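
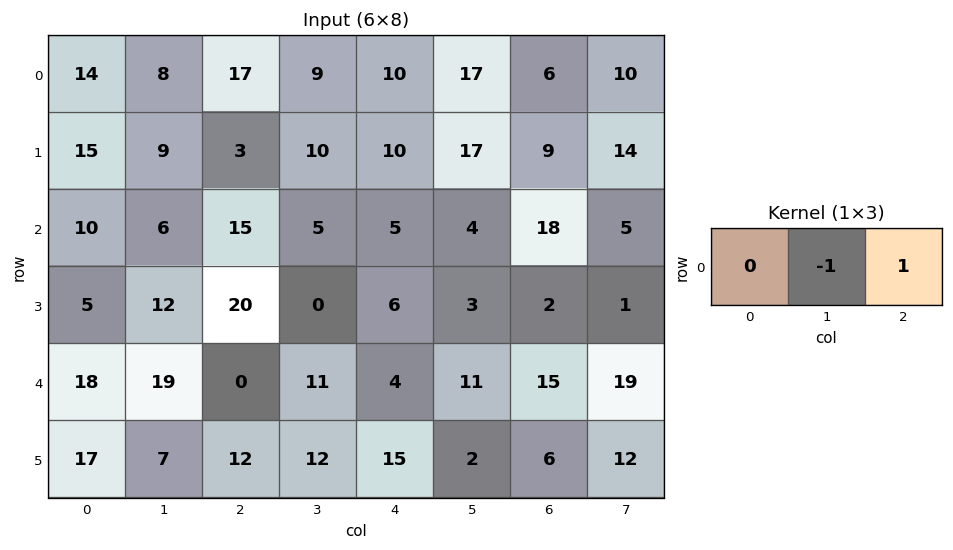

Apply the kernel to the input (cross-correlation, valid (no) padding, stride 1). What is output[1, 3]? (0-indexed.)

The receptive field on the input at this output position is [10 10 17]. Elementwise product with the kernel and sum: 10·-1 + 17·1.

7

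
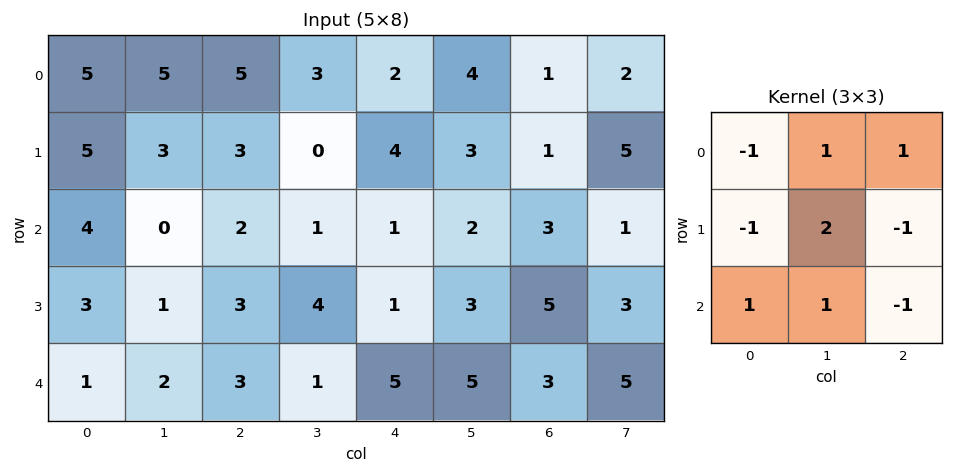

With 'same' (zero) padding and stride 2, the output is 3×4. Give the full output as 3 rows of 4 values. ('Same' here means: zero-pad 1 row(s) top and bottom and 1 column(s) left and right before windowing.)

Output[0,0]: The receptive field on the zero-padded input at this output position is [0 0 0 / 0 5 5 / 0 5 3]. Elementwise product with the kernel and sum: 0·-1 + 0·1 + 0·1 + 0·-1 + 5·2 + 5·-1 + 0·1 + 5·1 + 3·-1.
Output[0,1]: The receptive field on the zero-padded input at this output position is [0 0 0 / 5 5 3 / 3 3 0]. Elementwise product with the kernel and sum: 0·-1 + 0·1 + 0·1 + 5·-1 + 5·2 + 3·-1 + 3·1 + 3·1 + 0·-1.

7 8 -2 -5
18 3 8 11
4 9 4 1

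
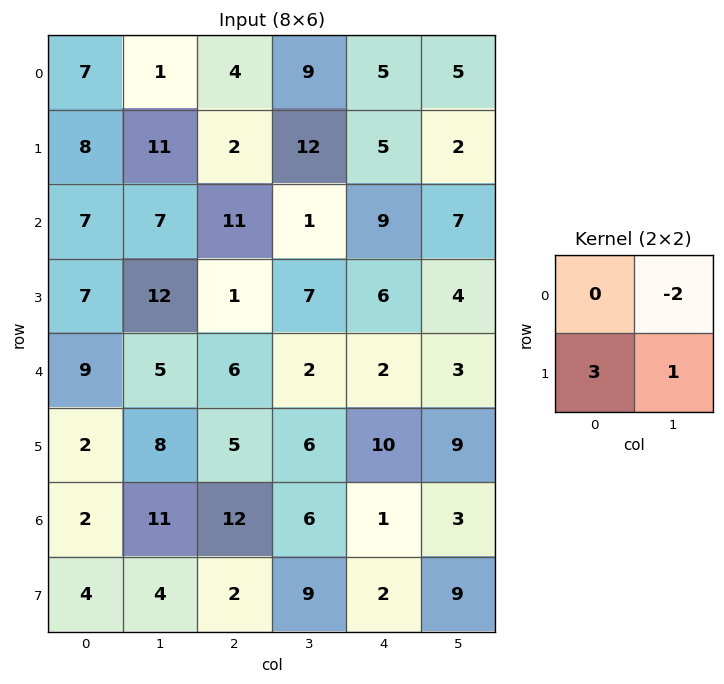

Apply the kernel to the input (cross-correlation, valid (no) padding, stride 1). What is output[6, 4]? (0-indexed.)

The receptive field on the input at this output position is [1 3 / 2 9]. Elementwise product with the kernel and sum: 3·-2 + 2·3 + 9·1.

9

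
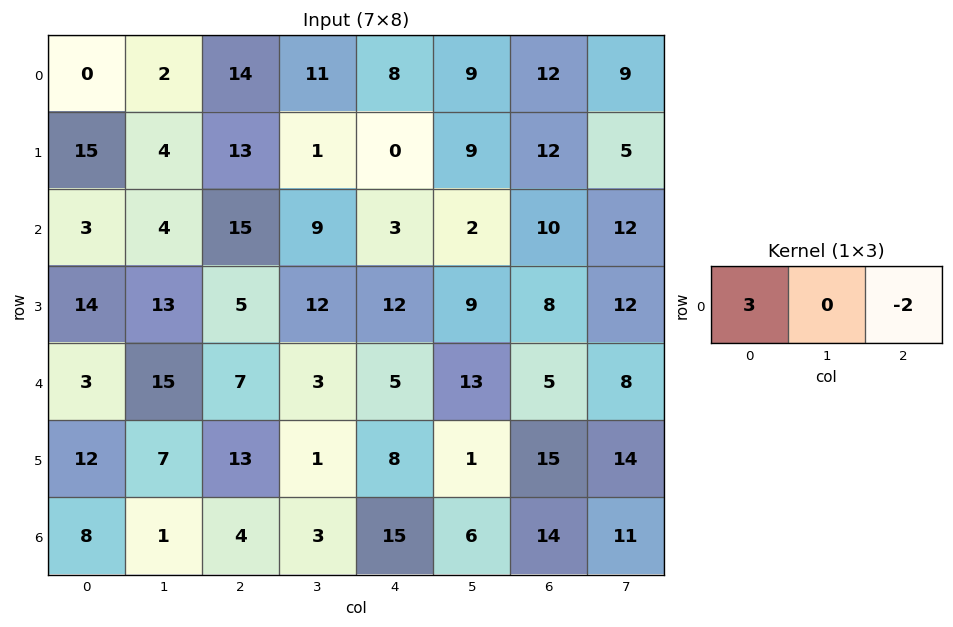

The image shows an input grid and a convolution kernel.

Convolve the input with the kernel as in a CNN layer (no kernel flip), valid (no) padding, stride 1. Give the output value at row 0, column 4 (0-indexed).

The receptive field on the input at this output position is [8 9 12]. Elementwise product with the kernel and sum: 8·3 + 12·-2.

0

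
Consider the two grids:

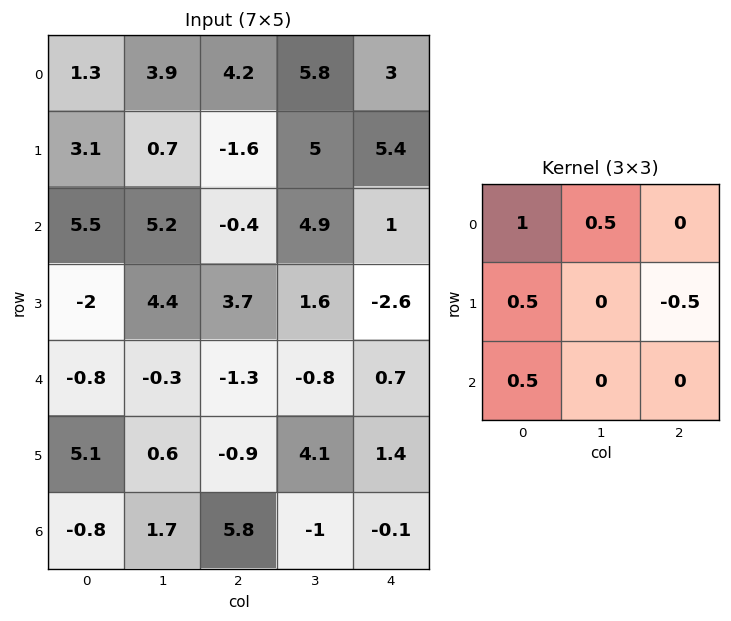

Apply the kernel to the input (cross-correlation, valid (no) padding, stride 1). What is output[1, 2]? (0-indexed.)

2.05

The receptive field on the input at this output position is [-1.6 5 5.4 / -0.4 4.9 1 / 3.7 1.6 -2.6]. Elementwise product with the kernel and sum: -1.6·1 + 5·0.5 + -0.4·0.5 + 1·-0.5 + 3.7·0.5.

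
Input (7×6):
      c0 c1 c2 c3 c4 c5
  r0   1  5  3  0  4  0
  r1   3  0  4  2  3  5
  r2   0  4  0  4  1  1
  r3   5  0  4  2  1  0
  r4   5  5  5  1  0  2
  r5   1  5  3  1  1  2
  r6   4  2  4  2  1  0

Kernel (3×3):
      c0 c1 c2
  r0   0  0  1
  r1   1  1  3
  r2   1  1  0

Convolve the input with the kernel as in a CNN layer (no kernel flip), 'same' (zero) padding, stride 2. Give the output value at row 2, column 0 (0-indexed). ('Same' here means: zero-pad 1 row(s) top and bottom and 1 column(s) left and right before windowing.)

The receptive field on the zero-padded input at this output position is [0 5 0 / 0 5 5 / 0 1 5]. Elementwise product with the kernel and sum: 0·1 + 0·1 + 5·1 + 5·3 + 0·1 + 1·1.

21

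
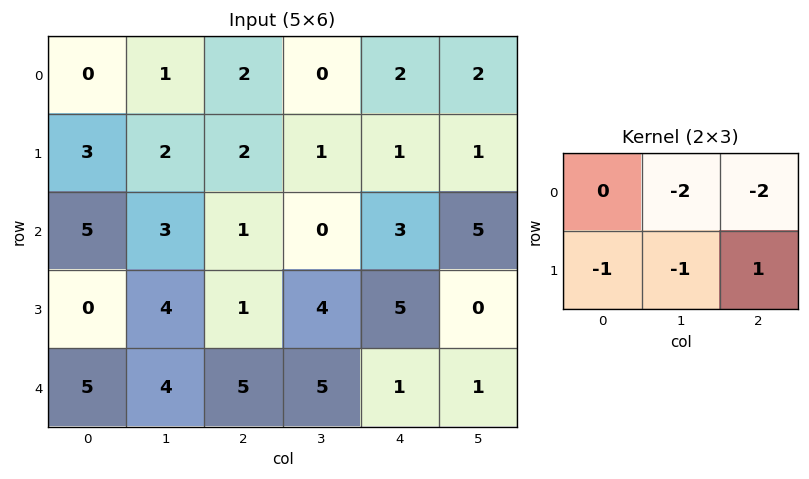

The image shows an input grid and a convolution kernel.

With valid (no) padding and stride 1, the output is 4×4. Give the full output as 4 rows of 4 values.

-9 -7 -6 -9
-15 -10 -2 -2
-11 -3 -6 -25
-14 -14 -27 -15

Output[0,0]: The receptive field on the input at this output position is [0 1 2 / 3 2 2]. Elementwise product with the kernel and sum: 1·-2 + 2·-2 + 3·-1 + 2·-1 + 2·1.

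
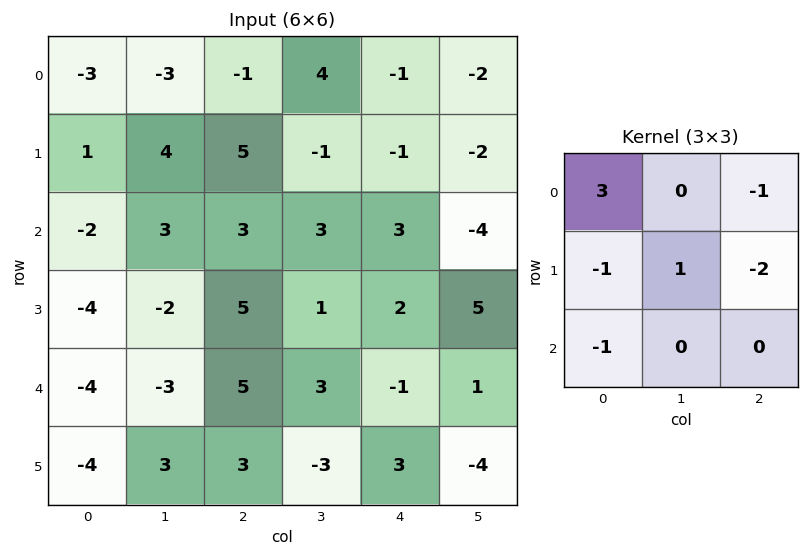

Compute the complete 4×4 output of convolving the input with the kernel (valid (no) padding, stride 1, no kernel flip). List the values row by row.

Output[0,0]: The receptive field on the input at this output position is [-3 -3 -1 / 1 4 5 / -2 3 3]. Elementwise product with the kernel and sum: -3·3 + -1·-1 + 1·-1 + 4·1 + 5·-2 + -2·-1.

-13 -13 -9 15
1 9 5 6
-13 14 -7 1
-22 -8 10 -5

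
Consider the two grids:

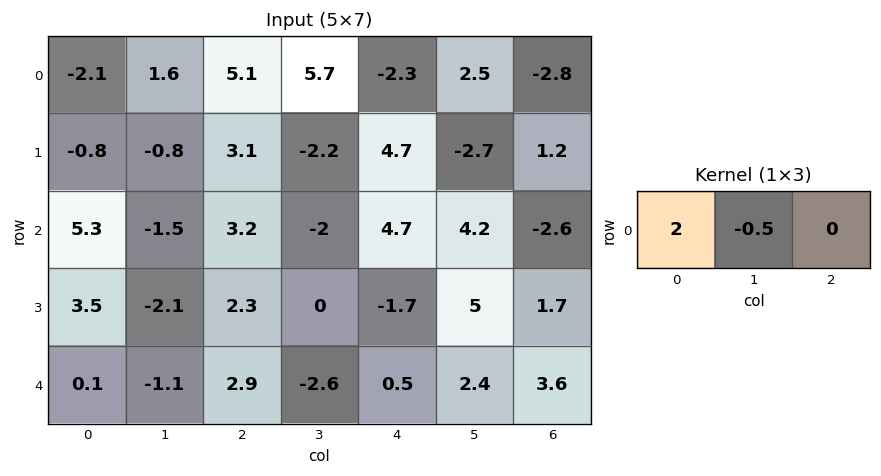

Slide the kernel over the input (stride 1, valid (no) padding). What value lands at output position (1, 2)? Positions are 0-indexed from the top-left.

7.3

The receptive field on the input at this output position is [3.1 -2.2 4.7]. Elementwise product with the kernel and sum: 3.1·2 + -2.2·-0.5.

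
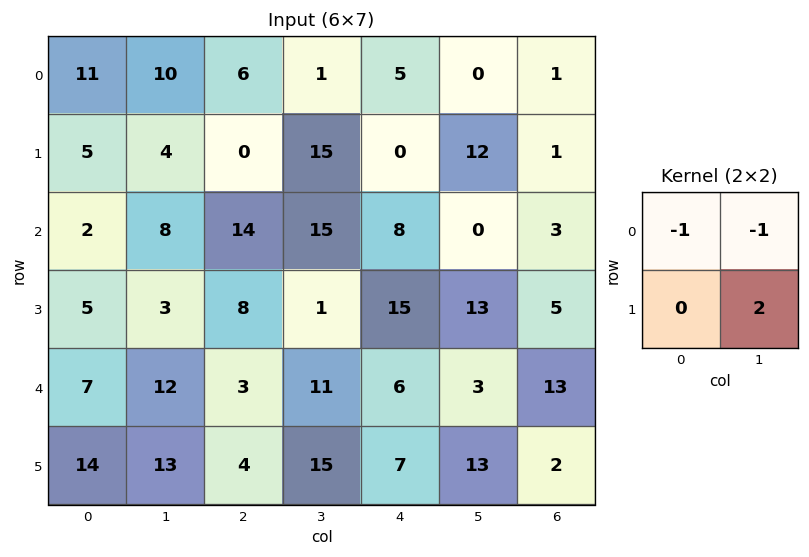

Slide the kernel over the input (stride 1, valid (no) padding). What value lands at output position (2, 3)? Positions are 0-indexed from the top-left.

7

The receptive field on the input at this output position is [15 8 / 1 15]. Elementwise product with the kernel and sum: 15·-1 + 8·-1 + 15·2.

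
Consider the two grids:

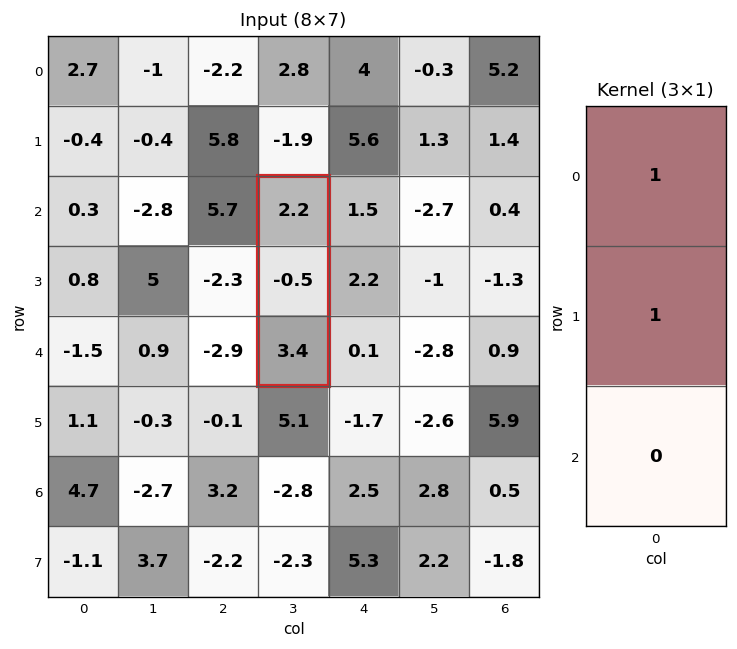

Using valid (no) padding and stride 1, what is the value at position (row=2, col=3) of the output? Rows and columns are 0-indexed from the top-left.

1.7

The receptive field on the input at this output position is [2.2 / -0.5 / 3.4]. Elementwise product with the kernel and sum: 2.2·1 + -0.5·1.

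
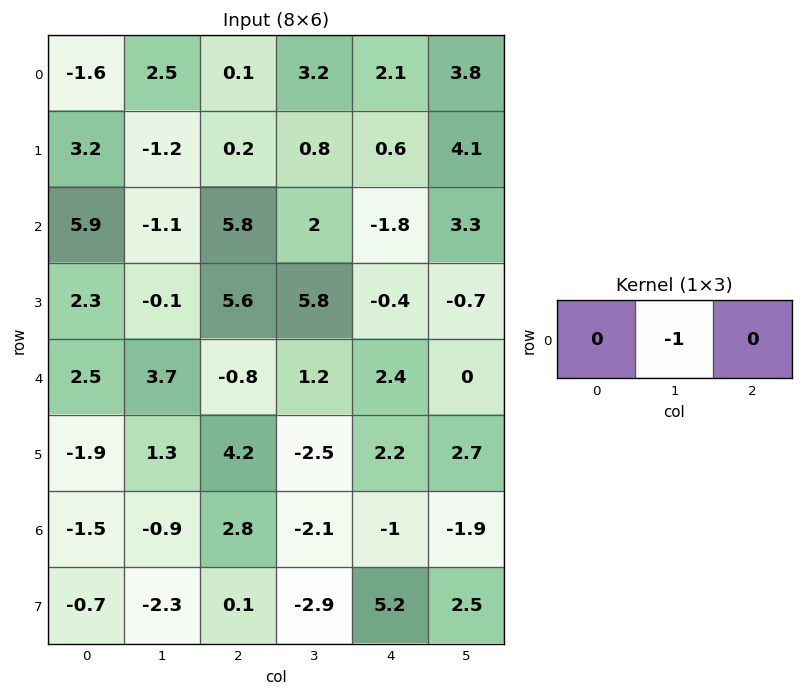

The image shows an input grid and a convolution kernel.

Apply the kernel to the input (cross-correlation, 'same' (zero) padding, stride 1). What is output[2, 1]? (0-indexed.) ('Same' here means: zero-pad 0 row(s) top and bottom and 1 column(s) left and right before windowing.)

1.1

The receptive field on the zero-padded input at this output position is [5.9 -1.1 5.8]. Elementwise product with the kernel and sum: -1.1·-1.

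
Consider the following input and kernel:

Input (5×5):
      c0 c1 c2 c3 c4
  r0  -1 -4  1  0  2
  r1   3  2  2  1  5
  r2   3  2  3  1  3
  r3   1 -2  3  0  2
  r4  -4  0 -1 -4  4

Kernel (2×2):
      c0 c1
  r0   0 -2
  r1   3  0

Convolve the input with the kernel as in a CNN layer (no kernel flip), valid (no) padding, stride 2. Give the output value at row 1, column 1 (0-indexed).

The receptive field on the input at this output position is [3 1 / 3 0]. Elementwise product with the kernel and sum: 1·-2 + 3·3.

7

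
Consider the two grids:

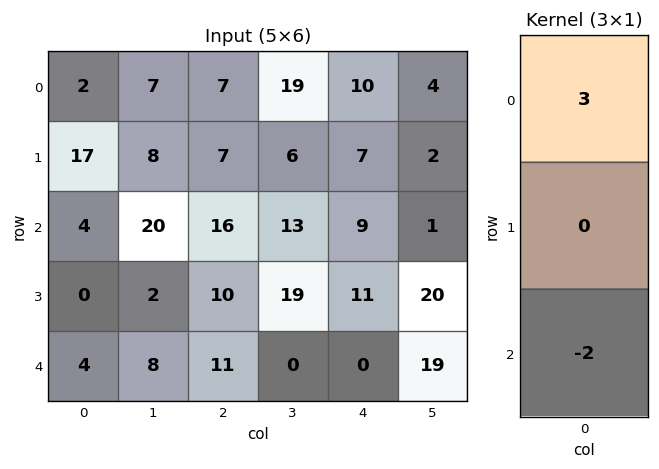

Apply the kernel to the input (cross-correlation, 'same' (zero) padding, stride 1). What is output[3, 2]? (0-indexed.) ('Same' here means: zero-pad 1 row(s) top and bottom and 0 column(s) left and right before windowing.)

26

The receptive field on the zero-padded input at this output position is [16 / 10 / 11]. Elementwise product with the kernel and sum: 16·3 + 11·-2.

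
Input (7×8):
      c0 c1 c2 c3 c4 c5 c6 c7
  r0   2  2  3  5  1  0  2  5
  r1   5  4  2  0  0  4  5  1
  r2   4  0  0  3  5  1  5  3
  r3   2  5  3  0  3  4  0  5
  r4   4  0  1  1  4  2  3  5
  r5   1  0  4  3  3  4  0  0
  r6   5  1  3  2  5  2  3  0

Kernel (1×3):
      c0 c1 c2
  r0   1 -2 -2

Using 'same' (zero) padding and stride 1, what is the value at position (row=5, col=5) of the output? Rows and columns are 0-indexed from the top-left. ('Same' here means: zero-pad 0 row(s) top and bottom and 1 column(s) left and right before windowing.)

-5

The receptive field on the zero-padded input at this output position is [3 4 0]. Elementwise product with the kernel and sum: 3·1 + 4·-2 + 0·-2.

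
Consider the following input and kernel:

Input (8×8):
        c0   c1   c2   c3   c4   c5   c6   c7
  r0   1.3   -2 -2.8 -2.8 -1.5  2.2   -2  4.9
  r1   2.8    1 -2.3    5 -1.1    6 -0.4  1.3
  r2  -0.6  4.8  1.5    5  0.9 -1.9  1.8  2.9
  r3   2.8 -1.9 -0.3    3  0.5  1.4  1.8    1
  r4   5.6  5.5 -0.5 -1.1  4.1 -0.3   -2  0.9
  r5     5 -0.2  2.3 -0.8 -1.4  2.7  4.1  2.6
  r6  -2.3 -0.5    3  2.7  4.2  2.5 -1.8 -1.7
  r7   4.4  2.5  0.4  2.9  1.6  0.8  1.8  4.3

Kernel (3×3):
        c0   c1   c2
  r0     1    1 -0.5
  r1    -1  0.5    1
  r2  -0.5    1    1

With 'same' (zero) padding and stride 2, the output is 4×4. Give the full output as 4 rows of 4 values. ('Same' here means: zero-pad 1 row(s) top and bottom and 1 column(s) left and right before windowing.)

Output[0,0]: The receptive field on the zero-padded input at this output position is [0 0 0 / 0 1.3 -2 / 0 2.8 1]. Elementwise product with the kernel and sum: 0·1 + 0·1 + 0·-0.5 + 0·-1 + 1.3·0.5 + -2·1 + 0·-0.5 + 2.8·1 + 1·1.

2.45 0 6.65 -0.4
7.7 0.8 -5.15 12.75
16.85 -8.95 7.35 8.25
10.35 9.25 -0.7 6.1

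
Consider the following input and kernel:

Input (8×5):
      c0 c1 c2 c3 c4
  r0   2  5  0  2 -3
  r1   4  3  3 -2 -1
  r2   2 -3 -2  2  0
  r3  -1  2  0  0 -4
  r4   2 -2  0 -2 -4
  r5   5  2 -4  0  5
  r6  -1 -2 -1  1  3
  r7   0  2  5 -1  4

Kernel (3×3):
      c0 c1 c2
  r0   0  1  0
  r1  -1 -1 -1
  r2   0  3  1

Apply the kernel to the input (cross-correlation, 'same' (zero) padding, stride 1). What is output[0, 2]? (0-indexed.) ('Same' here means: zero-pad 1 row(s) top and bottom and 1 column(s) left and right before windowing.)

0

The receptive field on the zero-padded input at this output position is [0 0 0 / 5 0 2 / 3 3 -2]. Elementwise product with the kernel and sum: 0·1 + 5·-1 + 0·-1 + 2·-1 + 3·3 + -2·1.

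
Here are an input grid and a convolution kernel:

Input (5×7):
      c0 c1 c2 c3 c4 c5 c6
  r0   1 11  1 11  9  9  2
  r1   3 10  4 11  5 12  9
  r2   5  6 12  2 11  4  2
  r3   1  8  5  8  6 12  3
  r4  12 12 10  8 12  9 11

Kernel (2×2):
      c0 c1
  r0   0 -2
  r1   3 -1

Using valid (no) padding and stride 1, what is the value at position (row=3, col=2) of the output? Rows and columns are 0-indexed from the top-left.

The receptive field on the input at this output position is [5 8 / 10 8]. Elementwise product with the kernel and sum: 8·-2 + 10·3 + 8·-1.

6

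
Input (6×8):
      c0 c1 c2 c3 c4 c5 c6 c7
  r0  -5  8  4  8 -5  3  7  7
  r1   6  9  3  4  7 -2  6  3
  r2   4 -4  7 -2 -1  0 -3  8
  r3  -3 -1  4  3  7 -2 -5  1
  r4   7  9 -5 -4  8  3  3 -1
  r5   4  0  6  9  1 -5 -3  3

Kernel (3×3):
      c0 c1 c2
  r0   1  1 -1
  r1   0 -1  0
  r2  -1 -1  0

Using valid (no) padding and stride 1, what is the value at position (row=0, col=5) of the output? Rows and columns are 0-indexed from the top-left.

The receptive field on the input at this output position is [3 7 7 / -2 6 3 / 0 -3 8]. Elementwise product with the kernel and sum: 3·1 + 7·1 + 7·-1 + 6·-1 + 0·-1 + -3·-1.

0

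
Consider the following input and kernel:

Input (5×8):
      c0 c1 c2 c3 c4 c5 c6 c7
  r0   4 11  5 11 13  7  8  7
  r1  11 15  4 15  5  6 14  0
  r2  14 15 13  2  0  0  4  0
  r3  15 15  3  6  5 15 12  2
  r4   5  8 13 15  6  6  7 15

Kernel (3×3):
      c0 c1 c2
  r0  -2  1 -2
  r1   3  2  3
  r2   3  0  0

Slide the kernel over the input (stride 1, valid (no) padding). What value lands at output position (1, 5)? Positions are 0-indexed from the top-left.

The receptive field on the input at this output position is [6 14 0 / 0 4 0 / 15 12 2]. Elementwise product with the kernel and sum: 6·-2 + 14·1 + 0·-2 + 0·3 + 4·2 + 0·3 + 15·3.

55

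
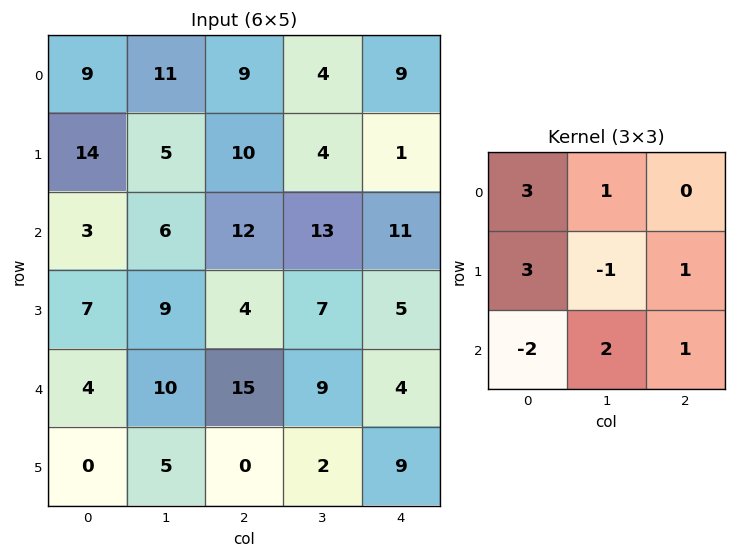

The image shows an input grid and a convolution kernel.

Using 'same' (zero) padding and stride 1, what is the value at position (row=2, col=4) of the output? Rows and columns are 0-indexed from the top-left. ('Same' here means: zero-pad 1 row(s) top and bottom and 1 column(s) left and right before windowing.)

37

The receptive field on the zero-padded input at this output position is [4 1 0 / 13 11 0 / 7 5 0]. Elementwise product with the kernel and sum: 4·3 + 1·1 + 13·3 + 11·-1 + 0·1 + 7·-2 + 5·2 + 0·1.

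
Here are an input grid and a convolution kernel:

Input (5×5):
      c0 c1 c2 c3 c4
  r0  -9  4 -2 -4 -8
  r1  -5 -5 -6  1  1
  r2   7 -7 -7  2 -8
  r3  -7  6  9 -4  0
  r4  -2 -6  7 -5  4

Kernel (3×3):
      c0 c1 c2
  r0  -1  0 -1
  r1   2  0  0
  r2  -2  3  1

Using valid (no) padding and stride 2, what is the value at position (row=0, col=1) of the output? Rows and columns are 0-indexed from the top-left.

10

The receptive field on the input at this output position is [-2 -4 -8 / -6 1 1 / -7 2 -8]. Elementwise product with the kernel and sum: -2·-1 + -8·-1 + -6·2 + -7·-2 + 2·3 + -8·1.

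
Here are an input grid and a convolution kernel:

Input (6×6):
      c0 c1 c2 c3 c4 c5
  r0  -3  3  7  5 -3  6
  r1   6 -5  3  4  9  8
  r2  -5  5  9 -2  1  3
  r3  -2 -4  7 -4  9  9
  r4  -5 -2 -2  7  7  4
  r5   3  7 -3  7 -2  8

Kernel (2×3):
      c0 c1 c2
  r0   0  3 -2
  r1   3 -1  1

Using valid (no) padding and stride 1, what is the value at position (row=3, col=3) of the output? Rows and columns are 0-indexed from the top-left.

27

The receptive field on the input at this output position is [-4 9 9 / 7 7 4]. Elementwise product with the kernel and sum: 9·3 + 9·-2 + 7·3 + 7·-1 + 4·1.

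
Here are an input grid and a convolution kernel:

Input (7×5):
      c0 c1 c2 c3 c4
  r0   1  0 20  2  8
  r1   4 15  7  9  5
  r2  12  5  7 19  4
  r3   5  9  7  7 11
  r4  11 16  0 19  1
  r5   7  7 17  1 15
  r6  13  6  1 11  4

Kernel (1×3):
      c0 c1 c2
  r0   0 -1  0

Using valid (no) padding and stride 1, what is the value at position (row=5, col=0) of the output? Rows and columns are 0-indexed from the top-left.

The receptive field on the input at this output position is [7 7 17]. Elementwise product with the kernel and sum: 7·-1.

-7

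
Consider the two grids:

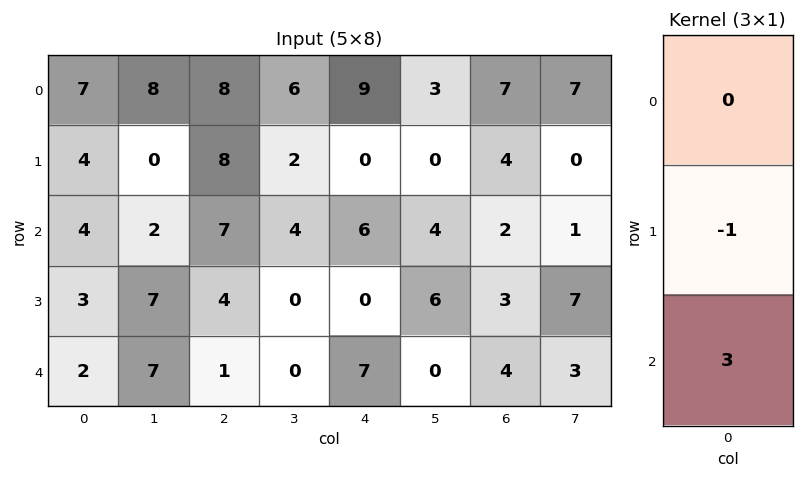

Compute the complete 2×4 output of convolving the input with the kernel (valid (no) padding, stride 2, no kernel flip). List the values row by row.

Output[0,0]: The receptive field on the input at this output position is [7 / 4 / 4]. Elementwise product with the kernel and sum: 4·-1 + 4·3.
Output[0,1]: The receptive field on the input at this output position is [8 / 8 / 7]. Elementwise product with the kernel and sum: 8·-1 + 7·3.

8 13 18 2
3 -1 21 9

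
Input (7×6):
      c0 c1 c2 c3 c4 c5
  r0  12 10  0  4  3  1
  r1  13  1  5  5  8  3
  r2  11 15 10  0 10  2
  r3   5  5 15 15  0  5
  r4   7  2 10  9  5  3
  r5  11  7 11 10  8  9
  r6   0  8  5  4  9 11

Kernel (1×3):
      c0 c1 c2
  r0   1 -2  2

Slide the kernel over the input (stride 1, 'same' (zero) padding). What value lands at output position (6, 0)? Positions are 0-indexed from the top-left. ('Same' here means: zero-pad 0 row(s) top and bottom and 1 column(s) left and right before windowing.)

16

The receptive field on the zero-padded input at this output position is [0 0 8]. Elementwise product with the kernel and sum: 0·1 + 0·-2 + 8·2.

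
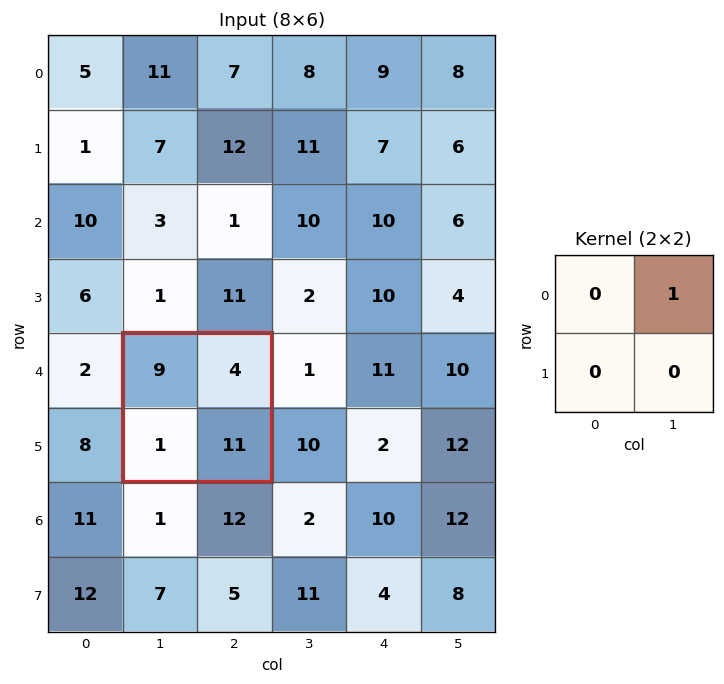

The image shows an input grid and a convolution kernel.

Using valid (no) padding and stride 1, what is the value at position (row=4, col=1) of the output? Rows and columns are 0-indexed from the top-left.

4

The receptive field on the input at this output position is [9 4 / 1 11]. Elementwise product with the kernel and sum: 4·1.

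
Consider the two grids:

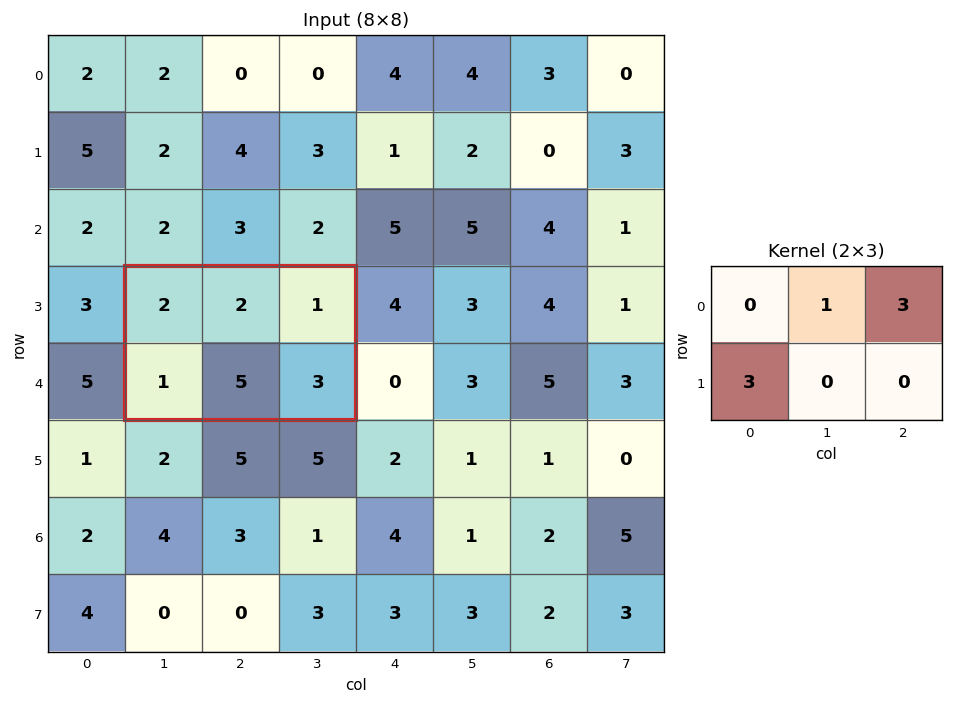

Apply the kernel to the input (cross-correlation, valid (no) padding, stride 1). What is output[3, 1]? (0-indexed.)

The receptive field on the input at this output position is [2 2 1 / 1 5 3]. Elementwise product with the kernel and sum: 2·1 + 1·3 + 1·3.

8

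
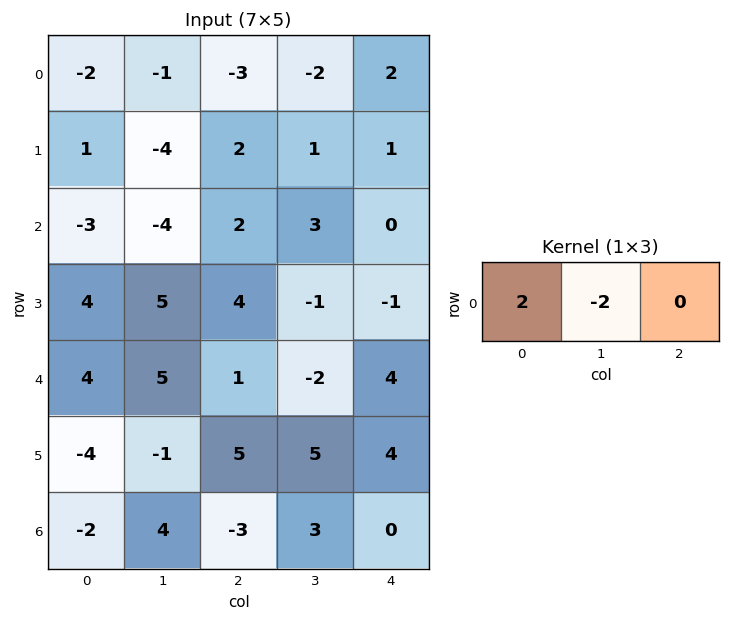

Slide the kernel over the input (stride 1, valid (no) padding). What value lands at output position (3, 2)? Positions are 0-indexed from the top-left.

The receptive field on the input at this output position is [4 -1 -1]. Elementwise product with the kernel and sum: 4·2 + -1·-2.

10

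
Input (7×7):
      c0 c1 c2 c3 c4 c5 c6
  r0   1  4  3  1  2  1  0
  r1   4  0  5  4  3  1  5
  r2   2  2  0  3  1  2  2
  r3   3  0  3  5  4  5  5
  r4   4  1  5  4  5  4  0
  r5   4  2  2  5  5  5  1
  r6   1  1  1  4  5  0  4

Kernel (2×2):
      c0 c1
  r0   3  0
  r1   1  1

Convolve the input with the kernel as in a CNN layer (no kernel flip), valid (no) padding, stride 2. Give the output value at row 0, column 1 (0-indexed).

18

The receptive field on the input at this output position is [3 1 / 5 4]. Elementwise product with the kernel and sum: 3·3 + 5·1 + 4·1.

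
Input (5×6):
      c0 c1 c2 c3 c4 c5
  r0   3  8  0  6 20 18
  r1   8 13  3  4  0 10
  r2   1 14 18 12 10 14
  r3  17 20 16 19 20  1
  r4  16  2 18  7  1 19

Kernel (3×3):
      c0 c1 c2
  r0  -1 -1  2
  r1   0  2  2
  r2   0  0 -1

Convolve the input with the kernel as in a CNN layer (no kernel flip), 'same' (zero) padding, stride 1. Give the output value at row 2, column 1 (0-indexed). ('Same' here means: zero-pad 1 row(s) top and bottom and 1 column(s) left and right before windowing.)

33

The receptive field on the zero-padded input at this output position is [8 13 3 / 1 14 18 / 17 20 16]. Elementwise product with the kernel and sum: 8·-1 + 13·-1 + 3·2 + 14·2 + 18·2 + 16·-1.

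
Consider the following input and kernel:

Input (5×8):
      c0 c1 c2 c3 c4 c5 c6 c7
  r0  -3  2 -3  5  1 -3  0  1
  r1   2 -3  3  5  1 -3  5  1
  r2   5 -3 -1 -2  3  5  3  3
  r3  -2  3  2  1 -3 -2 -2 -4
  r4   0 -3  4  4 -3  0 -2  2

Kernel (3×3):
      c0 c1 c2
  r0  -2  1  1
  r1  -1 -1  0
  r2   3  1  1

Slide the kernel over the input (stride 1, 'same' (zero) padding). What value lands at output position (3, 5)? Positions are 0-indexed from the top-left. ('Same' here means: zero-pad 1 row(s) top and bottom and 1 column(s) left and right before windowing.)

The receptive field on the zero-padded input at this output position is [3 5 3 / -3 -2 -2 / -3 0 -2]. Elementwise product with the kernel and sum: 3·-2 + 5·1 + 3·1 + -3·-1 + -2·-1 + -3·3 + 0·1 + -2·1.

-4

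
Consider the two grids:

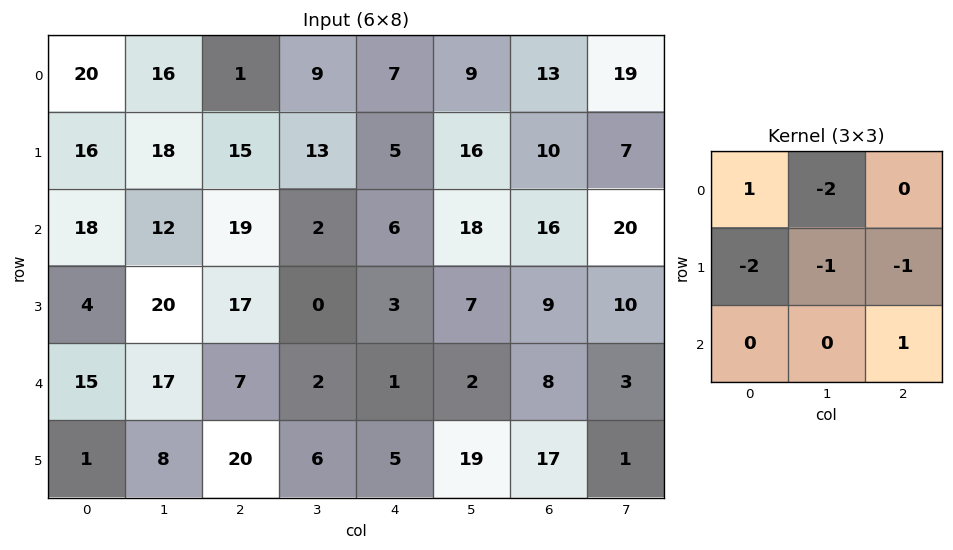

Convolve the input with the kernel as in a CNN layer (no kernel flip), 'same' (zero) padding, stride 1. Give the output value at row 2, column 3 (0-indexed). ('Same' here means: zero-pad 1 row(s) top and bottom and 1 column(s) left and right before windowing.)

The receptive field on the zero-padded input at this output position is [15 13 5 / 19 2 6 / 17 0 3]. Elementwise product with the kernel and sum: 15·1 + 13·-2 + 19·-2 + 2·-1 + 6·-1 + 3·1.

-54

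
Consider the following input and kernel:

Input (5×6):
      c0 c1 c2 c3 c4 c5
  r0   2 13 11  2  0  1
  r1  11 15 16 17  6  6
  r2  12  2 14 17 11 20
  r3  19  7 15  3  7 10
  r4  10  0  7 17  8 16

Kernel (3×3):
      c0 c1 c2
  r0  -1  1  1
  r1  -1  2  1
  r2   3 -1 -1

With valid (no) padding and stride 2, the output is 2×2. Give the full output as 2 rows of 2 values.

Output[0,0]: The receptive field on the input at this output position is [2 13 11 / 11 15 16 / 12 2 14]. Elementwise product with the kernel and sum: 2·-1 + 13·1 + 11·1 + 11·-1 + 15·2 + 16·1 + 12·3 + 2·-1 + 14·-1.

77 29
37 8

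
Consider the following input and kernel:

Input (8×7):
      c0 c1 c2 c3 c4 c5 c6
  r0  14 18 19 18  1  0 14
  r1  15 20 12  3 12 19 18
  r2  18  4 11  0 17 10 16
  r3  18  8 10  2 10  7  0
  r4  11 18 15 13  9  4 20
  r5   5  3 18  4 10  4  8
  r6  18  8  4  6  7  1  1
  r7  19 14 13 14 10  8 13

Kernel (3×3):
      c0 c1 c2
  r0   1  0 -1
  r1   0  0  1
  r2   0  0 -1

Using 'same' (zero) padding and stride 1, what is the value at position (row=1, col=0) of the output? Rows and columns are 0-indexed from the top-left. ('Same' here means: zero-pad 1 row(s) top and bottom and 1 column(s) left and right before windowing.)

The receptive field on the zero-padded input at this output position is [0 14 18 / 0 15 20 / 0 18 4]. Elementwise product with the kernel and sum: 0·1 + 18·-1 + 20·1 + 4·-1.

-2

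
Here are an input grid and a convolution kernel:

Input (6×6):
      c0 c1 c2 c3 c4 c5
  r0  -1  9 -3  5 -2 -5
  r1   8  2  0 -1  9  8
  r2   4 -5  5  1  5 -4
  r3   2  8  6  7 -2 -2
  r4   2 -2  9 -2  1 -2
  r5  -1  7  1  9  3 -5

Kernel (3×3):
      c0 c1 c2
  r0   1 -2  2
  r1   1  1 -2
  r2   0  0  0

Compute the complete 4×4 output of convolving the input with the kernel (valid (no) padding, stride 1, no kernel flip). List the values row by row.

-15 29 -36 -9
-7 -2 16 11
22 -13 30 -8
-20 21 -7 10

Output[0,0]: The receptive field on the input at this output position is [-1 9 -3 / 8 2 0 / 4 -5 5]. Elementwise product with the kernel and sum: -1·1 + 9·-2 + -3·2 + 8·1 + 2·1 + 0·-2.
Output[0,1]: The receptive field on the input at this output position is [9 -3 5 / 2 0 -1 / -5 5 1]. Elementwise product with the kernel and sum: 9·1 + -3·-2 + 5·2 + 2·1 + 0·1 + -1·-2.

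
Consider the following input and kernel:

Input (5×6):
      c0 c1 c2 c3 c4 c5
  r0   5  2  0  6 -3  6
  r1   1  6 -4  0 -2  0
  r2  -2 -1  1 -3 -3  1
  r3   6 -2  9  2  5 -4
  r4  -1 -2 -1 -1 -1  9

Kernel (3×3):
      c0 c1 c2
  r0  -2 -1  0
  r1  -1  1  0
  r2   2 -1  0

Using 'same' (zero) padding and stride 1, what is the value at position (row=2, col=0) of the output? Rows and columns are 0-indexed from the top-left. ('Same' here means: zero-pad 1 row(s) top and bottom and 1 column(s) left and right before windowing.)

-9

The receptive field on the zero-padded input at this output position is [0 1 6 / 0 -2 -1 / 0 6 -2]. Elementwise product with the kernel and sum: 0·-2 + 1·-1 + 0·-1 + -2·1 + 0·2 + 6·-1.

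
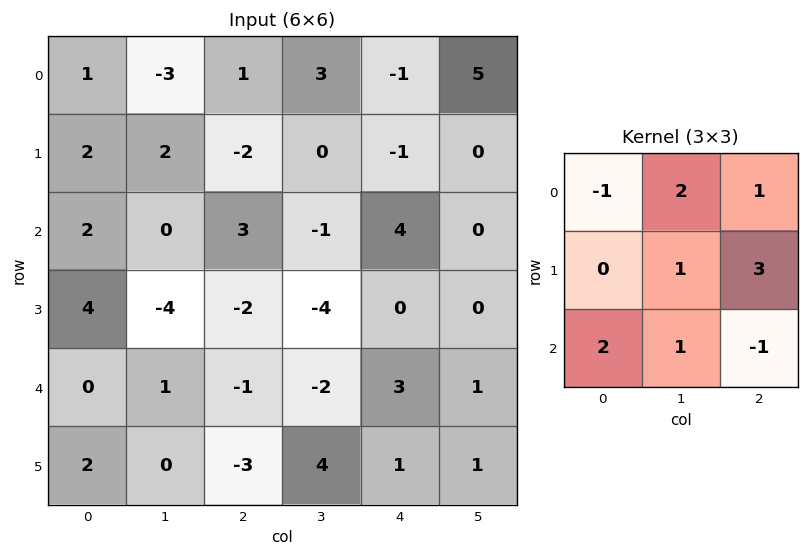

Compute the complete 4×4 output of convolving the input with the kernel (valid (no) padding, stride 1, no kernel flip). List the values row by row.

Output[0,0]: The receptive field on the input at this output position is [1 -3 1 / 2 2 -2 / 2 0 3]. Elementwise product with the kernel and sum: 1·-1 + -3·2 + 1·1 + 2·1 + -2·3 + 2·2 + 0·1 + 3·-1.
Output[0,1]: The receptive field on the input at this output position is [-3 1 3 / 2 -2 0 / 0 3 -1]. Elementwise product with the kernel and sum: -3·-1 + 1·2 + 3·1 + -2·1 + 0·3 + 0·2 + 3·1 + -1·-1.

-9 10 2 1
15 -12 4 -6
-7 -6 -12 7
-9 -18 -2 18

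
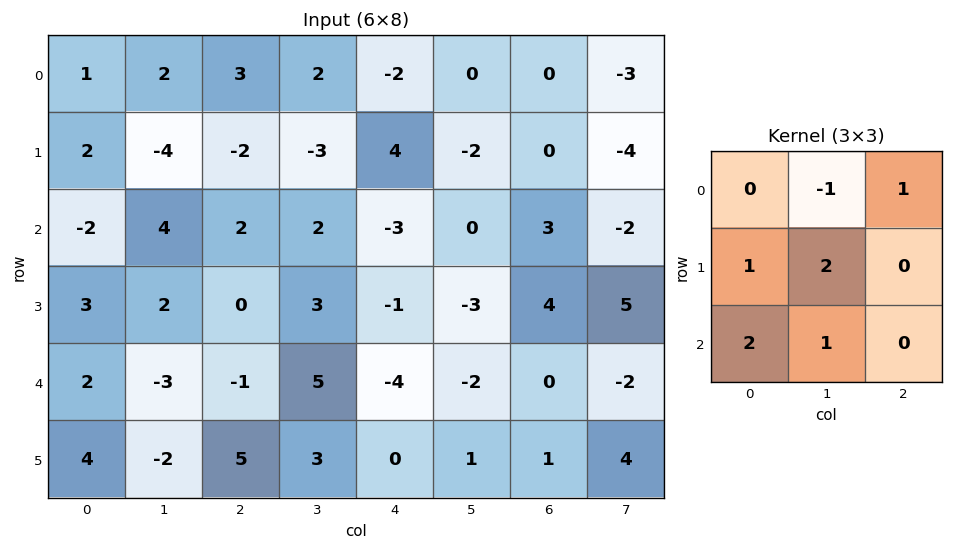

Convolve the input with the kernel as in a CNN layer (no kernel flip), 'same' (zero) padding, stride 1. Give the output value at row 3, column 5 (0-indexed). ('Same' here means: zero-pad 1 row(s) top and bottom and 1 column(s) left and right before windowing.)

-14

The receptive field on the zero-padded input at this output position is [-3 0 3 / -1 -3 4 / -4 -2 0]. Elementwise product with the kernel and sum: 0·-1 + 3·1 + -1·1 + -3·2 + -4·2 + -2·1.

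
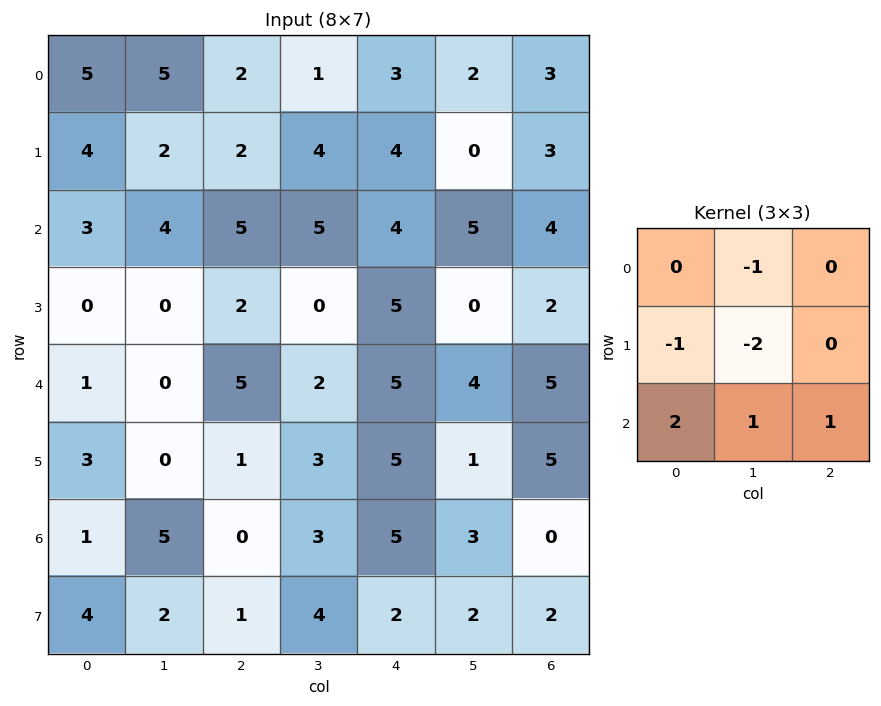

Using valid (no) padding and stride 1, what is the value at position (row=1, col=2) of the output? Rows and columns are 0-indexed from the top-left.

The receptive field on the input at this output position is [2 4 4 / 5 5 4 / 2 0 5]. Elementwise product with the kernel and sum: 4·-1 + 5·-1 + 5·-2 + 2·2 + 0·1 + 5·1.

-10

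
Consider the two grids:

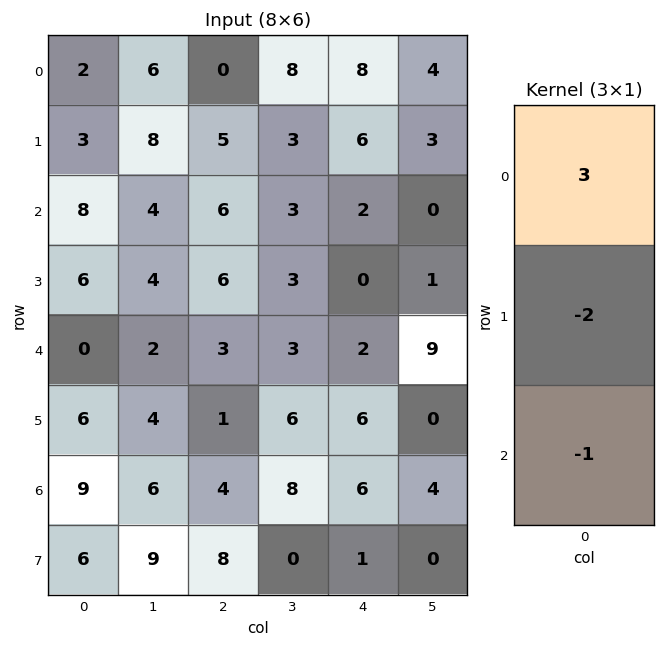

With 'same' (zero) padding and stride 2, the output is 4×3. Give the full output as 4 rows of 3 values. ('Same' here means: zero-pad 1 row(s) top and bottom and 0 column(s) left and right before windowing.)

Output[0,0]: The receptive field on the zero-padded input at this output position is [0 / 2 / 3]. Elementwise product with the kernel and sum: 0·3 + 2·-2 + 3·-1.

-7 -5 -22
-13 -3 14
12 11 -10
-6 -13 5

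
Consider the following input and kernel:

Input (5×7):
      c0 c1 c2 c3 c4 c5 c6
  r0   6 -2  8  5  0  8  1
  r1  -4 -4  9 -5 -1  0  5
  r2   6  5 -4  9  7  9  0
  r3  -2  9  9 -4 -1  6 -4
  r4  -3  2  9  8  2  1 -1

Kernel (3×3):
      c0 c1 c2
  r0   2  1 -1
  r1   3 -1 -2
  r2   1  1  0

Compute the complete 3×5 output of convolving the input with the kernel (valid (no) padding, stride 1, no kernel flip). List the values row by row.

Output[0,0]: The receptive field on the input at this output position is [6 -2 8 / -4 -4 9 / 6 5 -4]. Elementwise product with the kernel and sum: 6·2 + -2·1 + 8·-1 + -4·3 + -4·-1 + 9·-2 + 6·1 + 5·1.

-13 -11 60 4 10
7 25 -16 -14 10
-13 34 44 3 25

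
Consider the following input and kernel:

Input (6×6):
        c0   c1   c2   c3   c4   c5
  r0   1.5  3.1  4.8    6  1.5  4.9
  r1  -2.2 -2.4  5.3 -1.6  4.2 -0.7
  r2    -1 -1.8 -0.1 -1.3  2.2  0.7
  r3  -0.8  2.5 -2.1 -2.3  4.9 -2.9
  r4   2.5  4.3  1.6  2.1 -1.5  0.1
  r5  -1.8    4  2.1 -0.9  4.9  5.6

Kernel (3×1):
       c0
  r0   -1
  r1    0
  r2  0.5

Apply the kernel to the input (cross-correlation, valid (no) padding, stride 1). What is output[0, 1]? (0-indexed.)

-4

The receptive field on the input at this output position is [3.1 / -2.4 / -1.8]. Elementwise product with the kernel and sum: 3.1·-1 + -1.8·0.5.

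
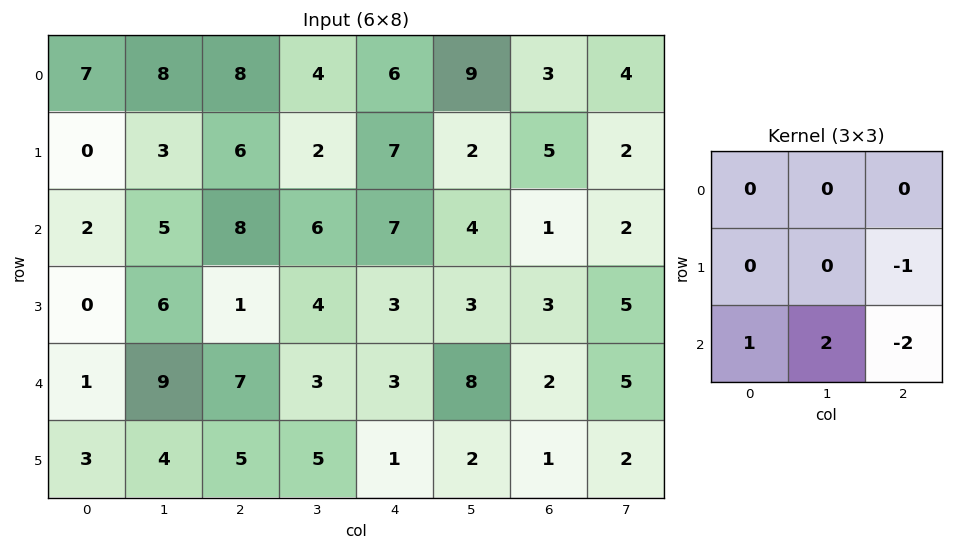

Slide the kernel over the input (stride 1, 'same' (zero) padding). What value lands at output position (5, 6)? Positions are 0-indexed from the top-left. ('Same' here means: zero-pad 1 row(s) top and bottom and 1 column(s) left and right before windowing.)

-2

The receptive field on the zero-padded input at this output position is [8 2 5 / 2 1 2 / 0 0 0]. Elementwise product with the kernel and sum: 2·-1 + 0·1 + 0·2 + 0·-2.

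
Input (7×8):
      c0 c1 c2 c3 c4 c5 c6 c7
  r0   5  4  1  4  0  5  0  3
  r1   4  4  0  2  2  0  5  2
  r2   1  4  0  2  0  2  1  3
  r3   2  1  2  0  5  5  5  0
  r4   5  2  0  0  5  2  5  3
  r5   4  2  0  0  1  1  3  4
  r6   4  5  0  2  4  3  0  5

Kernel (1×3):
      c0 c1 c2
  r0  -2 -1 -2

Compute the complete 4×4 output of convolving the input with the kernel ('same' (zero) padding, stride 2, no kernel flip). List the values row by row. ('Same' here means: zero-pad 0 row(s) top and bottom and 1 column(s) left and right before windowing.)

-13 -17 -18 -16
-9 -12 -8 -11
-9 -4 -9 -15
-14 -14 -14 -16

Output[0,0]: The receptive field on the zero-padded input at this output position is [0 5 4]. Elementwise product with the kernel and sum: 0·-2 + 5·-1 + 4·-2.
Output[0,1]: The receptive field on the zero-padded input at this output position is [4 1 4]. Elementwise product with the kernel and sum: 4·-2 + 1·-1 + 4·-2.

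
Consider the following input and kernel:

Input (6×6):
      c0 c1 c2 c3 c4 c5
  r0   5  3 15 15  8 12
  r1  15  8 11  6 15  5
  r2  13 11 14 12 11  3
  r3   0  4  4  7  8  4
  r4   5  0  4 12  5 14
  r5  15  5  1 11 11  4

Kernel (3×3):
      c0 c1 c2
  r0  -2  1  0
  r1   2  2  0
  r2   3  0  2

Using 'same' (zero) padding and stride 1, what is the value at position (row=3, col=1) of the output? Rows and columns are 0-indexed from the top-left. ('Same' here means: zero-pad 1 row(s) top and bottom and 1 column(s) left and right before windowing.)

16

The receptive field on the zero-padded input at this output position is [13 11 14 / 0 4 4 / 5 0 4]. Elementwise product with the kernel and sum: 13·-2 + 11·1 + 0·2 + 4·2 + 5·3 + 4·2.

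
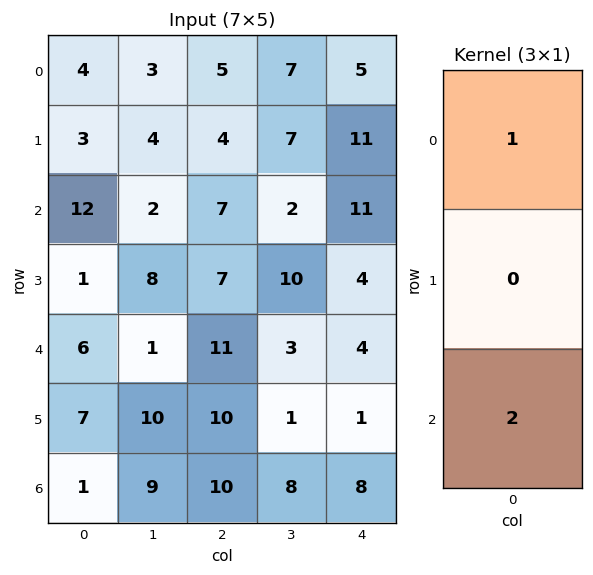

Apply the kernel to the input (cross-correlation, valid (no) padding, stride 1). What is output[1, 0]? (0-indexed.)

5

The receptive field on the input at this output position is [3 / 12 / 1]. Elementwise product with the kernel and sum: 3·1 + 1·2.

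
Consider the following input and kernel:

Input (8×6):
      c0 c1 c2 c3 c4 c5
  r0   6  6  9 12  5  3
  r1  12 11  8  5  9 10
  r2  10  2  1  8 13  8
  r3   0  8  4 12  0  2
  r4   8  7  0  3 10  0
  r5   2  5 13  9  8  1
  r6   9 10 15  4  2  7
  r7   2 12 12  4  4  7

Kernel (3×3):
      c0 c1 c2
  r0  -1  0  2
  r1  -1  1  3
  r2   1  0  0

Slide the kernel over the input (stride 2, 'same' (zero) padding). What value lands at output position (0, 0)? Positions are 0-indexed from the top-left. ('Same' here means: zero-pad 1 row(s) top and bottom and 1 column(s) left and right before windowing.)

The receptive field on the zero-padded input at this output position is [0 0 0 / 0 6 6 / 0 12 11]. Elementwise product with the kernel and sum: 0·-1 + 0·2 + 0·-1 + 6·1 + 6·3 + 0·1.

24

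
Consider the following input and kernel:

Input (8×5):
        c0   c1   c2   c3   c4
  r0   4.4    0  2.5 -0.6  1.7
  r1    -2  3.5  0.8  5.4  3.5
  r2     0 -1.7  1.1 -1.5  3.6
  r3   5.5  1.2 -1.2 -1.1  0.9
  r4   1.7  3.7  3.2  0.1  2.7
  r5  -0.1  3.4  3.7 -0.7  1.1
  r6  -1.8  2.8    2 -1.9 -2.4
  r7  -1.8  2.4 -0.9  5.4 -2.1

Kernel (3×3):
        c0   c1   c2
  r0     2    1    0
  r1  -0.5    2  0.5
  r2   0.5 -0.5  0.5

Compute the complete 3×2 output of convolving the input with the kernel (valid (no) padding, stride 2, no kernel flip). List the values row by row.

Output[0,0]: The receptive field on the input at this output position is [4.4 0 2.5 / -2 3.5 0.8 / 0 -1.7 1.1]. Elementwise product with the kernel and sum: 4.4·2 + 0·1 + -2·-0.5 + 3.5·2 + 0.8·0.5 + 0·0.5 + -1.7·-0.5 + 1.1·0.5.

18.6 19.65
-2.05 2.45
14.5 4.55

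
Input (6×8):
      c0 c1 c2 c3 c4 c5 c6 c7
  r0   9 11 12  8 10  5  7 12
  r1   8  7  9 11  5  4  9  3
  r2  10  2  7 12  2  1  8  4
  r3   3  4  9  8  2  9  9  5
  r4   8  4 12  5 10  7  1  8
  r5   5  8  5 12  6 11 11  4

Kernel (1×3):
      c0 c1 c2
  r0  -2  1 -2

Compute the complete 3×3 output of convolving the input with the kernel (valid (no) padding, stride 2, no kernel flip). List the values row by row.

-31 -36 -29
-32 -6 -19
-36 -39 -15

Output[0,0]: The receptive field on the input at this output position is [9 11 12]. Elementwise product with the kernel and sum: 9·-2 + 11·1 + 12·-2.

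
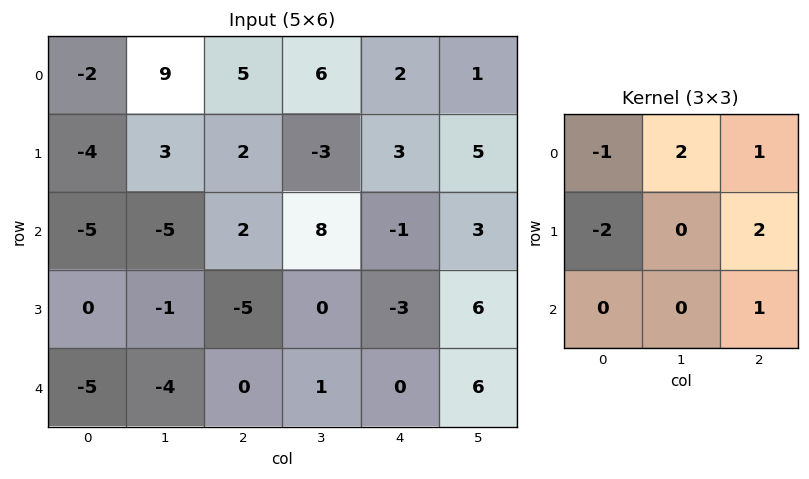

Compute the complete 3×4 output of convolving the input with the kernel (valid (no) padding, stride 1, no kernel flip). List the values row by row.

39 3 10 18
21 24 -14 10
-13 20 17 11

Output[0,0]: The receptive field on the input at this output position is [-2 9 5 / -4 3 2 / -5 -5 2]. Elementwise product with the kernel and sum: -2·-1 + 9·2 + 5·1 + -4·-2 + 2·2 + 2·1.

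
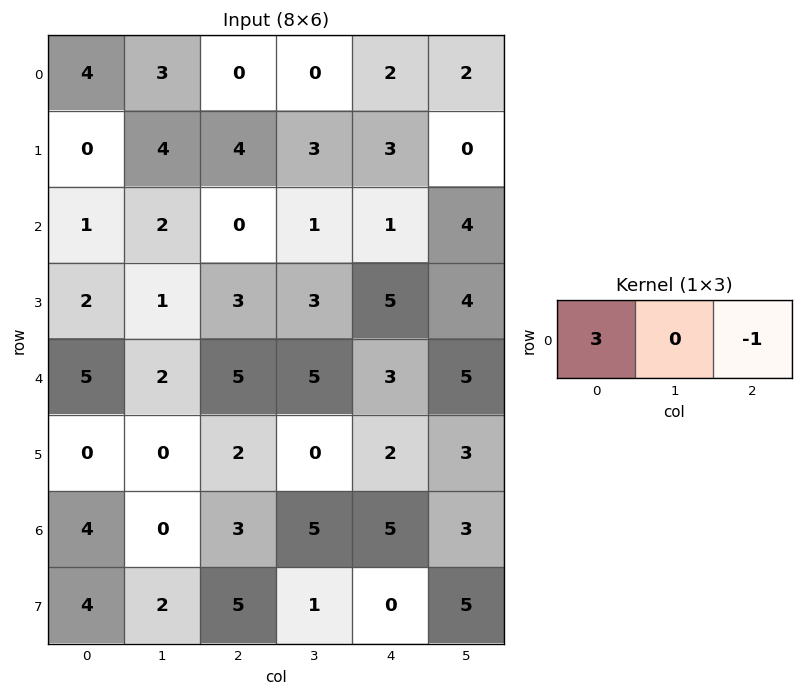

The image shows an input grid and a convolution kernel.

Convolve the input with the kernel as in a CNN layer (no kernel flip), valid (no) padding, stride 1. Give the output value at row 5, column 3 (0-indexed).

-3

The receptive field on the input at this output position is [0 2 3]. Elementwise product with the kernel and sum: 0·3 + 3·-1.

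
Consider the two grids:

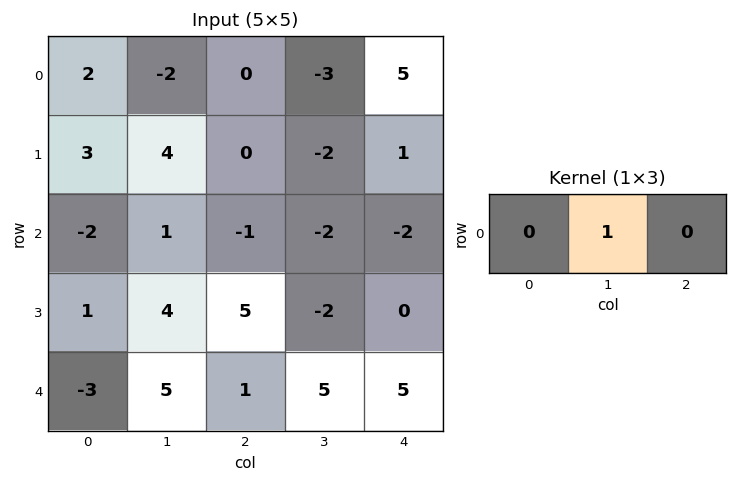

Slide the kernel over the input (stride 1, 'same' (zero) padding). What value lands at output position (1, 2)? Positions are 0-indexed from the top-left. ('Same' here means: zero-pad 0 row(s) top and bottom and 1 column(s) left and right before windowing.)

0

The receptive field on the zero-padded input at this output position is [4 0 -2]. Elementwise product with the kernel and sum: 0·1.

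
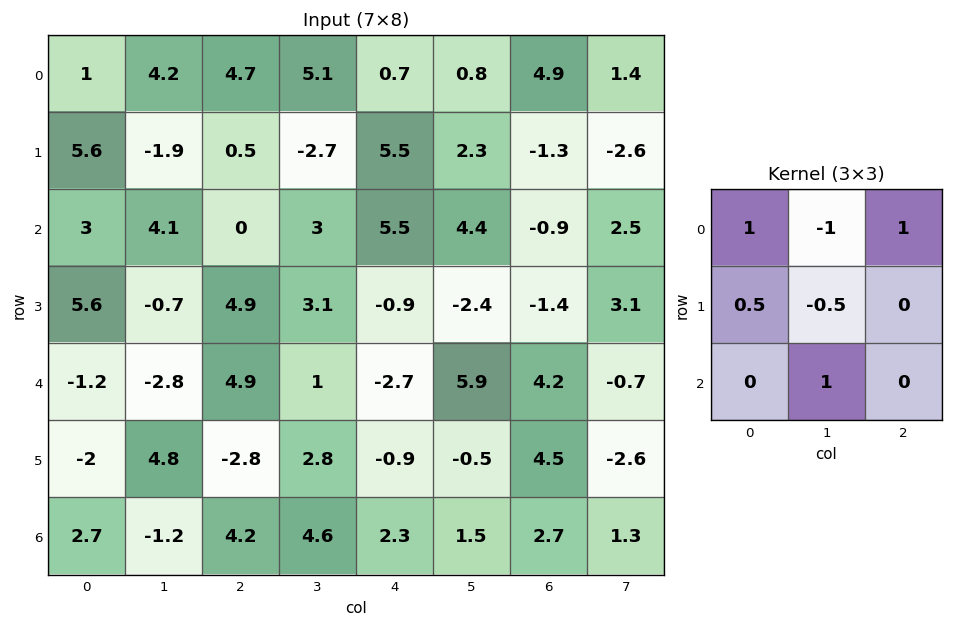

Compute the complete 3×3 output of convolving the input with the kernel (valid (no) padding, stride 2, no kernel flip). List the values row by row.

Output[0,0]: The receptive field on the input at this output position is [1 4.2 4.7 / 5.6 -1.9 0.5 / 3 4.1 0]. Elementwise product with the kernel and sum: 1·1 + 4.2·-1 + 4.7·1 + 5.6·0.5 + -1.9·-0.5 + 4.1·1.

9.35 4.9 10.8
-0.75 4.4 6.85
1.9 3 -3.1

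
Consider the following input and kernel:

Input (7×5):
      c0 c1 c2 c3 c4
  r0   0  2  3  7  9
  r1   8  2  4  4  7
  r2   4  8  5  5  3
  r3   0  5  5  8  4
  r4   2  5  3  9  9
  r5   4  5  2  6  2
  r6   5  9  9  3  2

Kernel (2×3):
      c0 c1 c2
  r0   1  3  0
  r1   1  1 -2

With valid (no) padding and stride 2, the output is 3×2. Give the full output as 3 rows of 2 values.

8 18
23 25
22 34

Output[0,0]: The receptive field on the input at this output position is [0 2 3 / 8 2 4]. Elementwise product with the kernel and sum: 0·1 + 2·3 + 8·1 + 2·1 + 4·-2.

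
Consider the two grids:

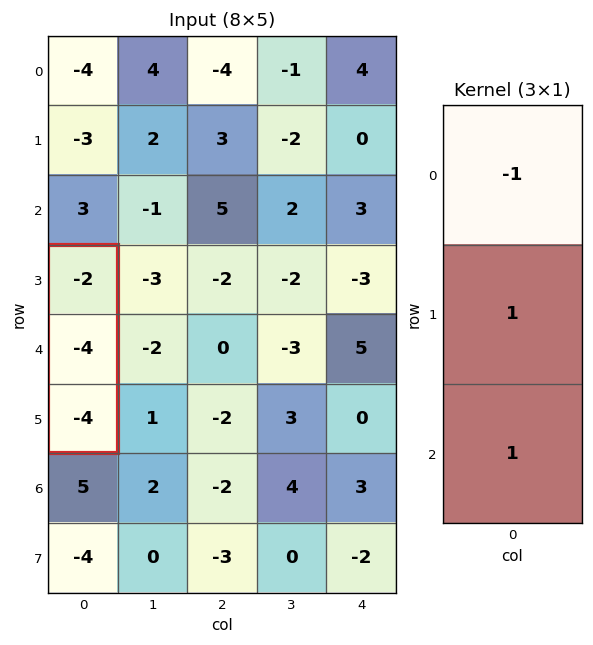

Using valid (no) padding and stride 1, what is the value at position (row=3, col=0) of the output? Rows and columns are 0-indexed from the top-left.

-6

The receptive field on the input at this output position is [-2 / -4 / -4]. Elementwise product with the kernel and sum: -2·-1 + -4·1 + -4·1.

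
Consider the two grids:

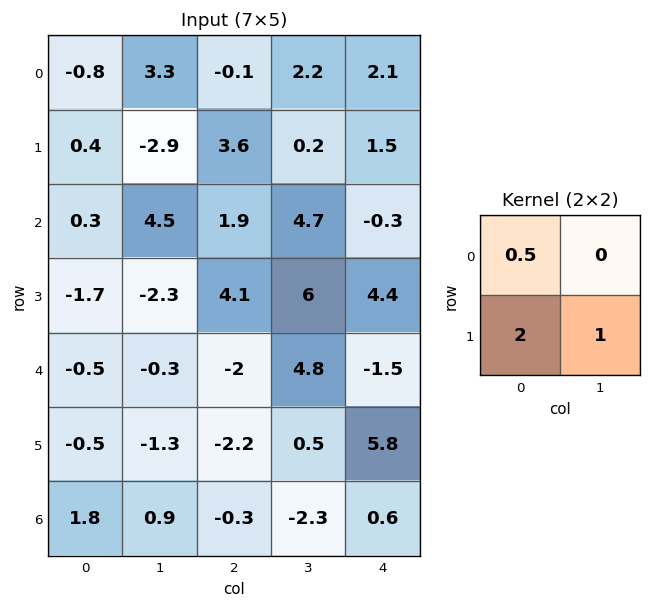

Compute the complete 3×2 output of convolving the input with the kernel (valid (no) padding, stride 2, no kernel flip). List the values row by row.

-2.5 7.35
-5.55 15.15
-2.55 -4.9

Output[0,0]: The receptive field on the input at this output position is [-0.8 3.3 / 0.4 -2.9]. Elementwise product with the kernel and sum: -0.8·0.5 + 0.4·2 + -2.9·1.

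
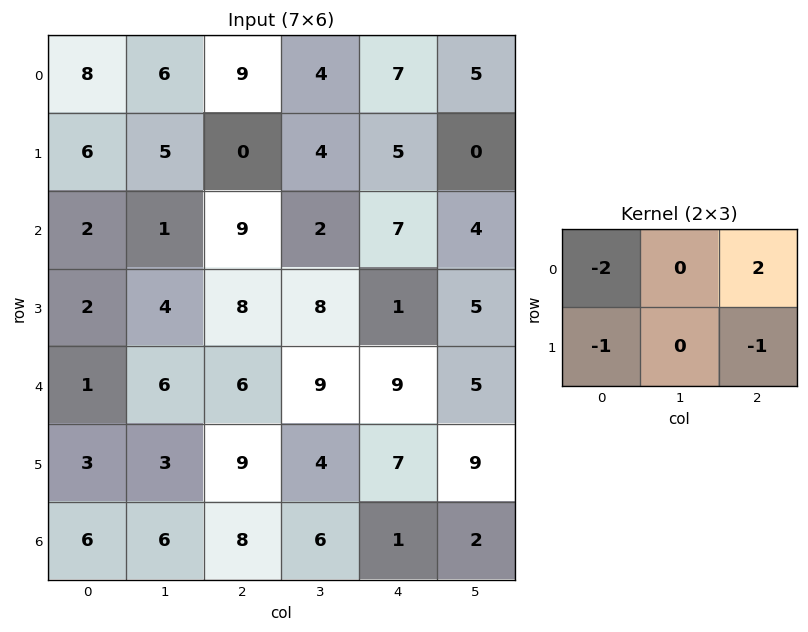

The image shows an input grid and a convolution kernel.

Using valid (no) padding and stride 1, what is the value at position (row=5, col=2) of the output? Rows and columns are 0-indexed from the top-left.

-13

The receptive field on the input at this output position is [9 4 7 / 8 6 1]. Elementwise product with the kernel and sum: 9·-2 + 7·2 + 8·-1 + 1·-1.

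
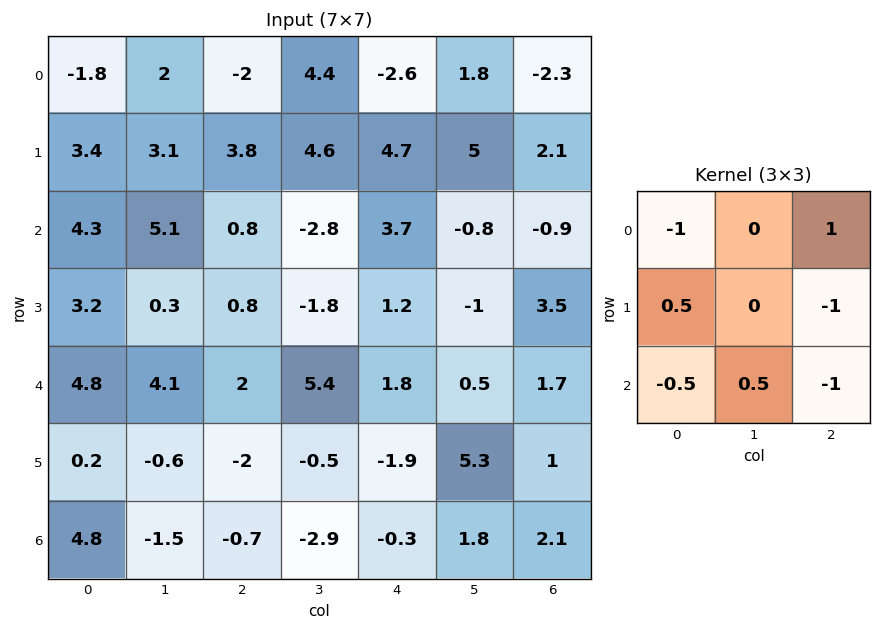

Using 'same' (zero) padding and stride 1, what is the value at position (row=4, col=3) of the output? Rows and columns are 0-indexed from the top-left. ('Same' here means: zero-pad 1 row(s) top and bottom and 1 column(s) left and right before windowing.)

2.25

The receptive field on the zero-padded input at this output position is [0.8 -1.8 1.2 / 2 5.4 1.8 / -2 -0.5 -1.9]. Elementwise product with the kernel and sum: 0.8·-1 + 1.2·1 + 2·0.5 + 1.8·-1 + -2·-0.5 + -0.5·0.5 + -1.9·-1.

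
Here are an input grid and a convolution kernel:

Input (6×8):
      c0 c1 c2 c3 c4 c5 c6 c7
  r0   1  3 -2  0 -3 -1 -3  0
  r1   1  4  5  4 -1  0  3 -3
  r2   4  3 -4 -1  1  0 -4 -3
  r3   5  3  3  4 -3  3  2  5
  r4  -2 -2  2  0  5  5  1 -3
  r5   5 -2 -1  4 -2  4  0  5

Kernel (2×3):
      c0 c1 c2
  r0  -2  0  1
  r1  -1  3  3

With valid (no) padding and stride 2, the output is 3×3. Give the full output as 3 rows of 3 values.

Output[0,0]: The receptive field on the input at this output position is [1 3 -2 / 1 4 5]. Elementwise product with the kernel and sum: 1·-2 + -2·1 + 1·-1 + 4·3 + 5·3.

22 5 13
1 9 12
-8 8 5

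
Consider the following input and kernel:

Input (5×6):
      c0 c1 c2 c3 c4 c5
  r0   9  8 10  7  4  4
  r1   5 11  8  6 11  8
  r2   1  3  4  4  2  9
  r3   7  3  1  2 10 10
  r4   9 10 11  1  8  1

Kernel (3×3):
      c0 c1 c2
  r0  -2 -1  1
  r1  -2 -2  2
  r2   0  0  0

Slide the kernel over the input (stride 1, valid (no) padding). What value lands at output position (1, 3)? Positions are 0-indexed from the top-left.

-9

The receptive field on the input at this output position is [6 11 8 / 4 2 9 / 2 10 10]. Elementwise product with the kernel and sum: 6·-2 + 11·-1 + 8·1 + 4·-2 + 2·-2 + 9·2.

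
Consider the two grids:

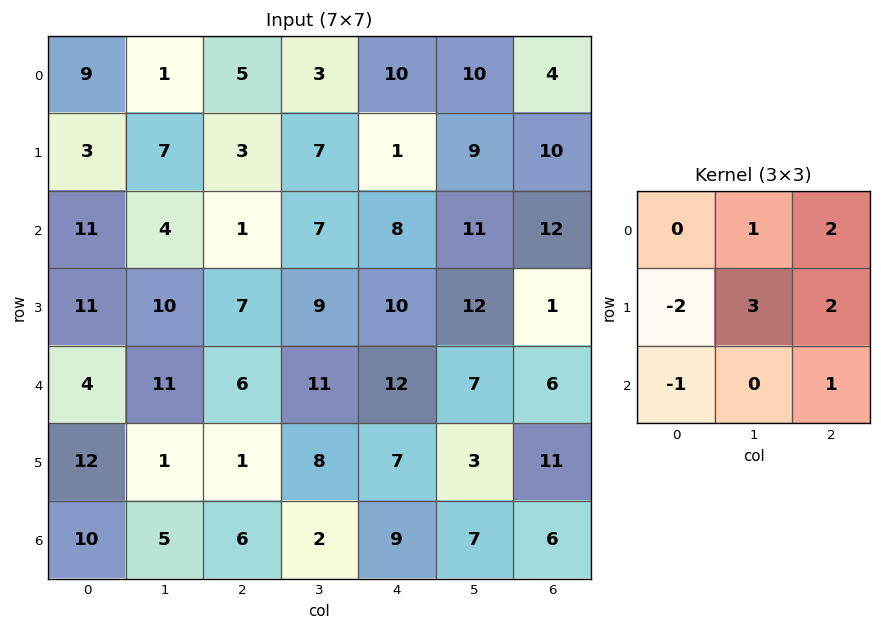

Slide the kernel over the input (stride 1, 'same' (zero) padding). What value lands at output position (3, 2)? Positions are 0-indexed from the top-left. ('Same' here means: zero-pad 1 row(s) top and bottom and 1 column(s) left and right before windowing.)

34

The receptive field on the zero-padded input at this output position is [4 1 7 / 10 7 9 / 11 6 11]. Elementwise product with the kernel and sum: 1·1 + 7·2 + 10·-2 + 7·3 + 9·2 + 11·-1 + 11·1.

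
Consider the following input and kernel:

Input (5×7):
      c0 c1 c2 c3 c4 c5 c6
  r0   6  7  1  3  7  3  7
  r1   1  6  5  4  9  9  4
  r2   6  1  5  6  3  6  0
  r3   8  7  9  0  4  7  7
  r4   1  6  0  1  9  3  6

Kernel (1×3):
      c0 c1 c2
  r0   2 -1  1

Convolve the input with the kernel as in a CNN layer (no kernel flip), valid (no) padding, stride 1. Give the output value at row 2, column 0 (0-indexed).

The receptive field on the input at this output position is [6 1 5]. Elementwise product with the kernel and sum: 6·2 + 1·-1 + 5·1.

16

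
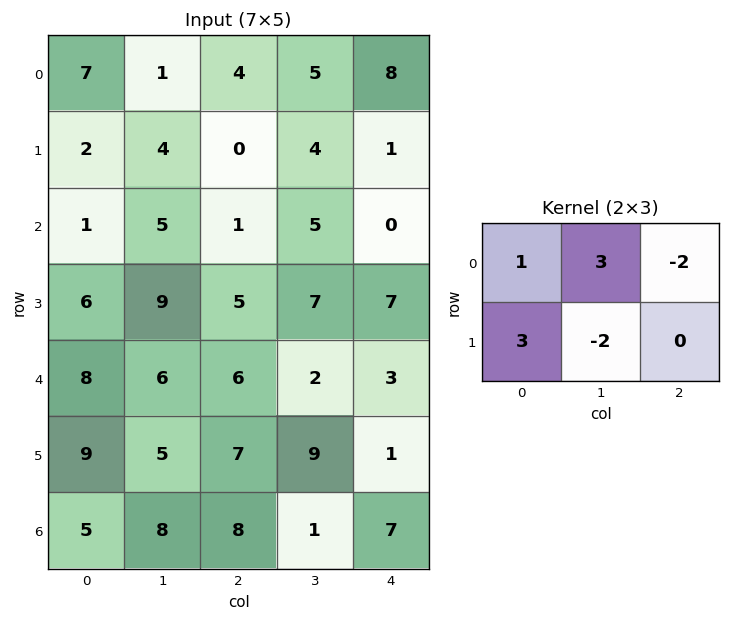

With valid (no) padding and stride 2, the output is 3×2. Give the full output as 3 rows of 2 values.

0 -5
14 17
31 9

Output[0,0]: The receptive field on the input at this output position is [7 1 4 / 2 4 0]. Elementwise product with the kernel and sum: 7·1 + 1·3 + 4·-2 + 2·3 + 4·-2.
Output[0,1]: The receptive field on the input at this output position is [4 5 8 / 0 4 1]. Elementwise product with the kernel and sum: 4·1 + 5·3 + 8·-2 + 0·3 + 4·-2.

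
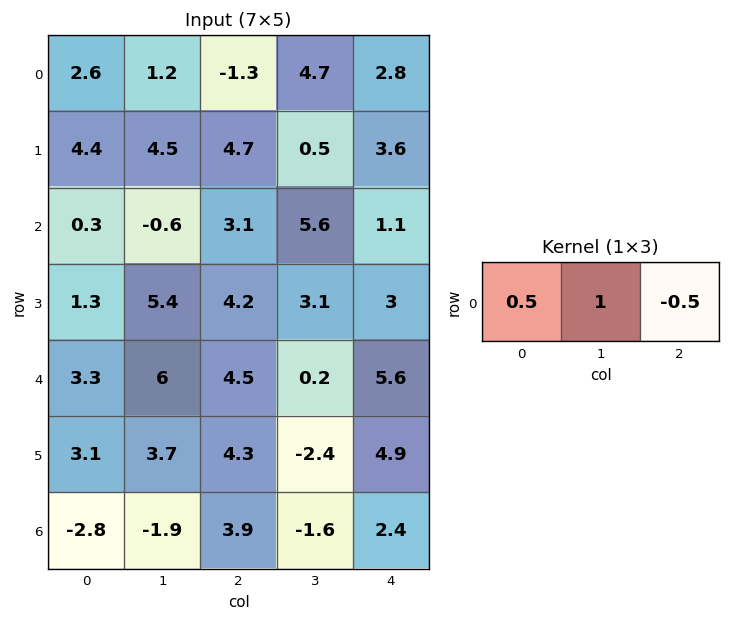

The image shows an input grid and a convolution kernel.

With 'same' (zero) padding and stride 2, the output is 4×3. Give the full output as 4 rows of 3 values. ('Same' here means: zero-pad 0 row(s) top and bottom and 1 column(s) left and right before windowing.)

Output[0,0]: The receptive field on the zero-padded input at this output position is [0 2.6 1.2]. Elementwise product with the kernel and sum: 0·0.5 + 2.6·1 + 1.2·-0.5.

2 -3.05 5.15
0.6 0 3.9
0.3 7.4 5.7
-1.85 3.75 1.6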